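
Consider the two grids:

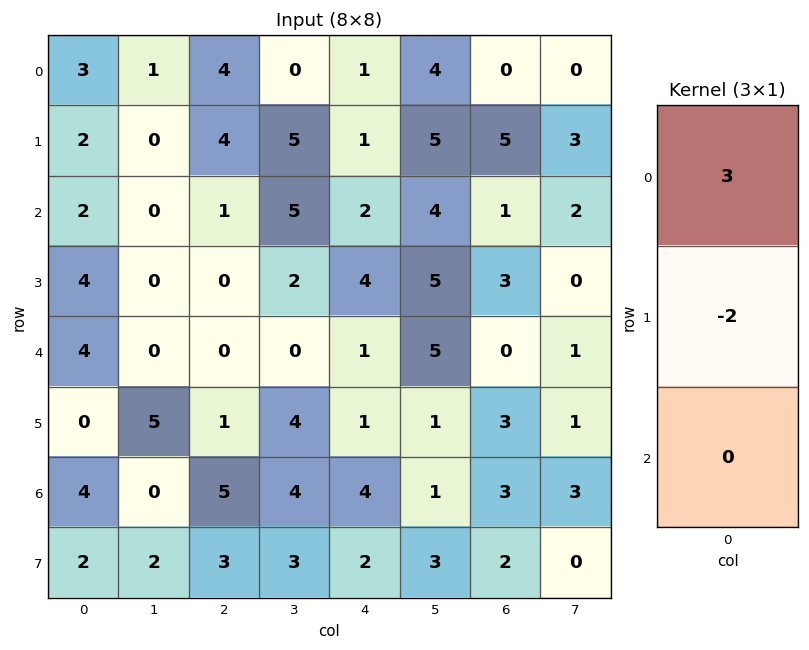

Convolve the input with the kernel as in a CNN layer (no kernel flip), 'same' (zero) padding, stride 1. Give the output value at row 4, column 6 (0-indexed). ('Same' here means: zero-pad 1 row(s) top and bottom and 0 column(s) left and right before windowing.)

The receptive field on the zero-padded input at this output position is [3 / 0 / 3]. Elementwise product with the kernel and sum: 3·3 + 0·-2.

9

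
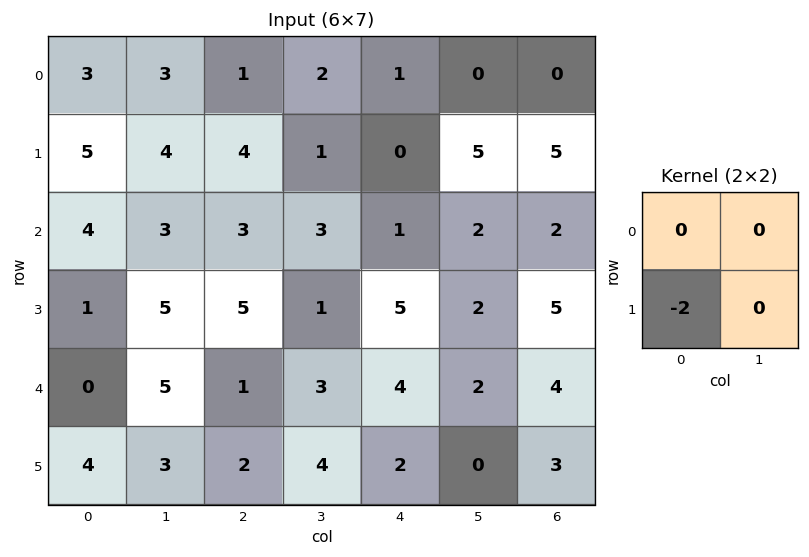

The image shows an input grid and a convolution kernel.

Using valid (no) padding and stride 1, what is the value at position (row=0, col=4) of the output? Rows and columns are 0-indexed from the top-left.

The receptive field on the input at this output position is [1 0 / 0 5]. Elementwise product with the kernel and sum: 0·-2.

0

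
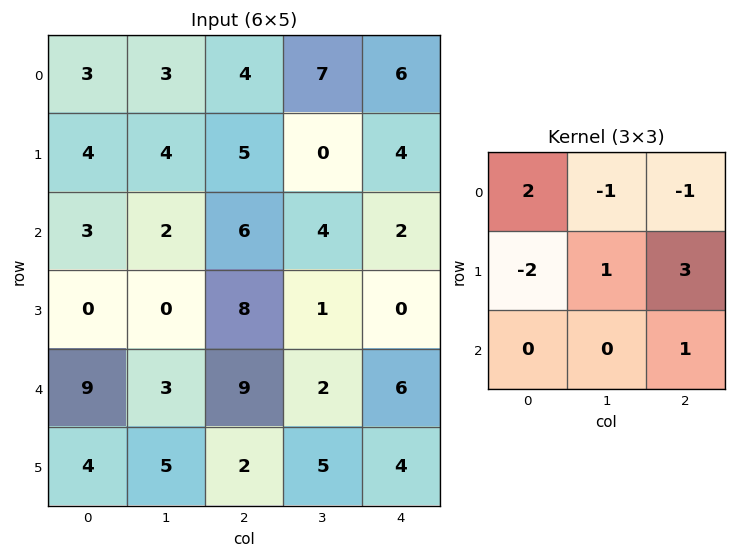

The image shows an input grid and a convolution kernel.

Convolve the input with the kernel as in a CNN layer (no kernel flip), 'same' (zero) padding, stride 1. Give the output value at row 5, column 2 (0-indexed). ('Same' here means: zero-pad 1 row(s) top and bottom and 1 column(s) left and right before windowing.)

2

The receptive field on the zero-padded input at this output position is [3 9 2 / 5 2 5 / 0 0 0]. Elementwise product with the kernel and sum: 3·2 + 9·-1 + 2·-1 + 5·-2 + 2·1 + 5·3 + 0·1.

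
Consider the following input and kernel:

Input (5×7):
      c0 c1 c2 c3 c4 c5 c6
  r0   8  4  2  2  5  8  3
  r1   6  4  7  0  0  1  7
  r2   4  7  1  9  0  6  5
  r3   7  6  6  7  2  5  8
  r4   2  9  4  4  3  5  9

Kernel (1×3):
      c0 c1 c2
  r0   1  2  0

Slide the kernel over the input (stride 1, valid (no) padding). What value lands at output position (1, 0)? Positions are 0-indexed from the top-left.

14

The receptive field on the input at this output position is [6 4 7]. Elementwise product with the kernel and sum: 6·1 + 4·2.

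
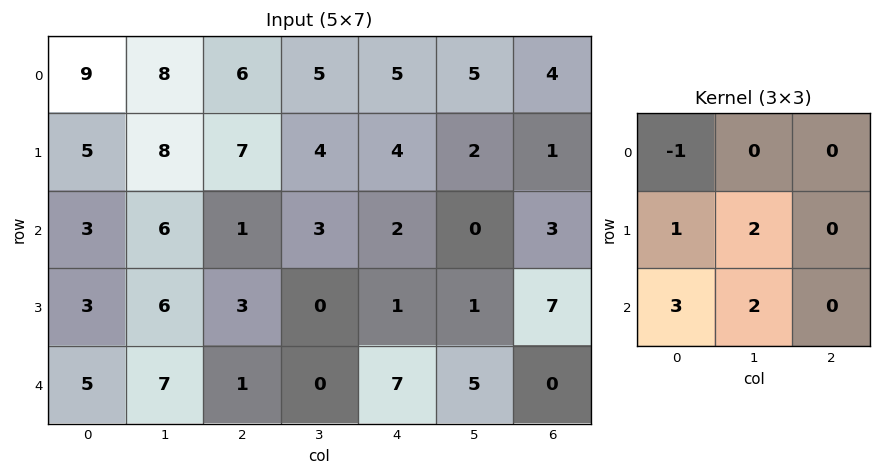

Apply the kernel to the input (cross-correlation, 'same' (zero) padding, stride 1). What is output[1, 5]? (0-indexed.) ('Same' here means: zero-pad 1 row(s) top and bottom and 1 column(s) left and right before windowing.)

The receptive field on the zero-padded input at this output position is [5 5 4 / 4 2 1 / 2 0 3]. Elementwise product with the kernel and sum: 5·-1 + 4·1 + 2·2 + 2·3 + 0·2.

9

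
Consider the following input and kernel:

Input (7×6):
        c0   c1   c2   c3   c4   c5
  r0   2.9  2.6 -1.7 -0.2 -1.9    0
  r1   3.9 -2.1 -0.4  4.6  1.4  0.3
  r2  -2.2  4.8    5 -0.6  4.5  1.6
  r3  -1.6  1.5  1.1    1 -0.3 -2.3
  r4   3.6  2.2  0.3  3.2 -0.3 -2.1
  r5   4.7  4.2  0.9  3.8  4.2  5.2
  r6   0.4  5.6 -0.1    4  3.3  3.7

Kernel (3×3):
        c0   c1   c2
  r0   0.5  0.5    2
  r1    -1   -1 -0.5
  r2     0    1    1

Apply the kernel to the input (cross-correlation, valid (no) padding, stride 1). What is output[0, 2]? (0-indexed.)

-5.75

The receptive field on the input at this output position is [-1.7 -0.2 -1.9 / -0.4 4.6 1.4 / 5 -0.6 4.5]. Elementwise product with the kernel and sum: -1.7·0.5 + -0.2·0.5 + -1.9·2 + -0.4·-1 + 4.6·-1 + 1.4·-0.5 + -0.6·1 + 4.5·1.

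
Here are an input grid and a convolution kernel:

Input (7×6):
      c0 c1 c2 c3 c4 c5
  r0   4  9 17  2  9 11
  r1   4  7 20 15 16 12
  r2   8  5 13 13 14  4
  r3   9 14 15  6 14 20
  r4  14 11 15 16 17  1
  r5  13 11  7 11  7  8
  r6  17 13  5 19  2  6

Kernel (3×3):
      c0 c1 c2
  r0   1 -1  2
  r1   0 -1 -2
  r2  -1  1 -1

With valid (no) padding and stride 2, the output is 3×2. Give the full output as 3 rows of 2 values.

-34 -28
-33 -22
-1 20

Output[0,0]: The receptive field on the input at this output position is [4 9 17 / 4 7 20 / 8 5 13]. Elementwise product with the kernel and sum: 4·1 + 9·-1 + 17·2 + 7·-1 + 20·-2 + 8·-1 + 5·1 + 13·-1.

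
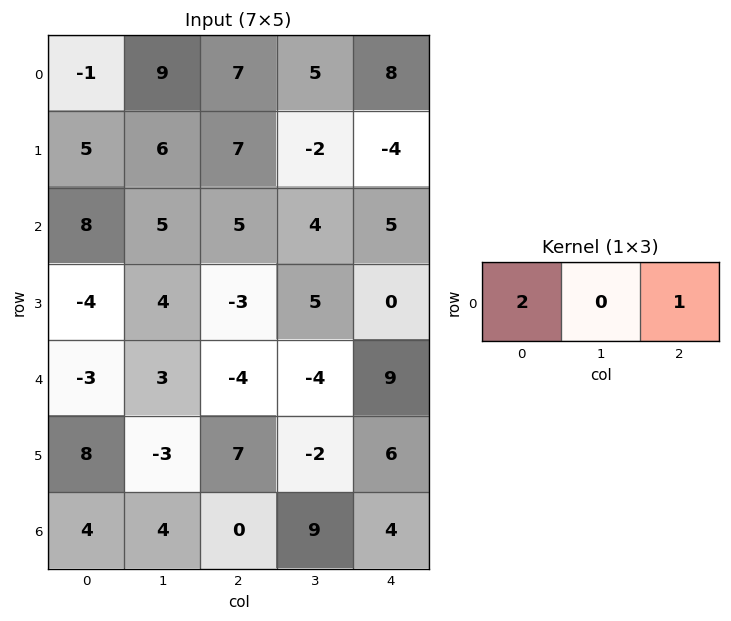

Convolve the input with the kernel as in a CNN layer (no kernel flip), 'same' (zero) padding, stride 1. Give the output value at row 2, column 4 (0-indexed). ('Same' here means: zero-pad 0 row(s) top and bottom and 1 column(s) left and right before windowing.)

8

The receptive field on the zero-padded input at this output position is [4 5 0]. Elementwise product with the kernel and sum: 4·2 + 0·1.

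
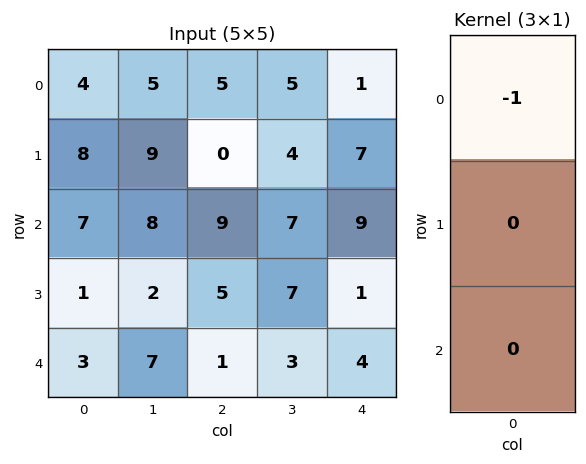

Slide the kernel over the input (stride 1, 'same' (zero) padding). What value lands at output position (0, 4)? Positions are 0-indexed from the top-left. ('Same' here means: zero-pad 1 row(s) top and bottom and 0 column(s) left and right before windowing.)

0

The receptive field on the zero-padded input at this output position is [0 / 1 / 7]. Elementwise product with the kernel and sum: 0·-1.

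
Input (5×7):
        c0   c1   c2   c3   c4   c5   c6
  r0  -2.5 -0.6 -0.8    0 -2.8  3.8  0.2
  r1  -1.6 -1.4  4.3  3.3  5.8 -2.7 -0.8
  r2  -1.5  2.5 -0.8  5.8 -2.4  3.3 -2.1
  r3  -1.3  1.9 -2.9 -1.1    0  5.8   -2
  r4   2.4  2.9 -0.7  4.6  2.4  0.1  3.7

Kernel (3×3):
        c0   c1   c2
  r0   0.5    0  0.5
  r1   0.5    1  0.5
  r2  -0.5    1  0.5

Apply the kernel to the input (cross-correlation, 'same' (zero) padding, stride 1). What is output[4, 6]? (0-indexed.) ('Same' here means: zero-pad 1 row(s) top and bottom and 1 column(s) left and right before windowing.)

6.65

The receptive field on the zero-padded input at this output position is [5.8 -2 0 / 0.1 3.7 0 / 0 0 0]. Elementwise product with the kernel and sum: 5.8·0.5 + 0·0.5 + 0.1·0.5 + 3.7·1 + 0·0.5 + 0·-0.5 + 0·1 + 0·0.5.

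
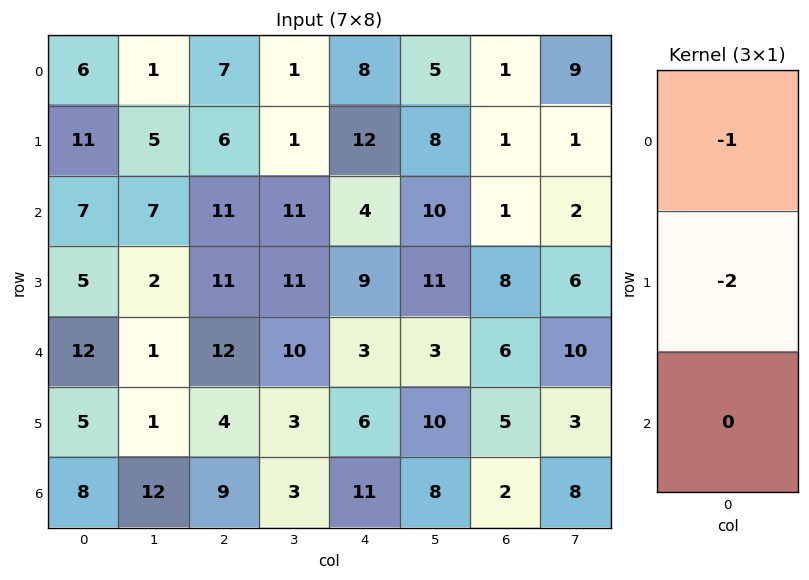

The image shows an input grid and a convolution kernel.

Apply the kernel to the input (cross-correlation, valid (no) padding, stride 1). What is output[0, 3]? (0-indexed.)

The receptive field on the input at this output position is [1 / 1 / 11]. Elementwise product with the kernel and sum: 1·-1 + 1·-2.

-3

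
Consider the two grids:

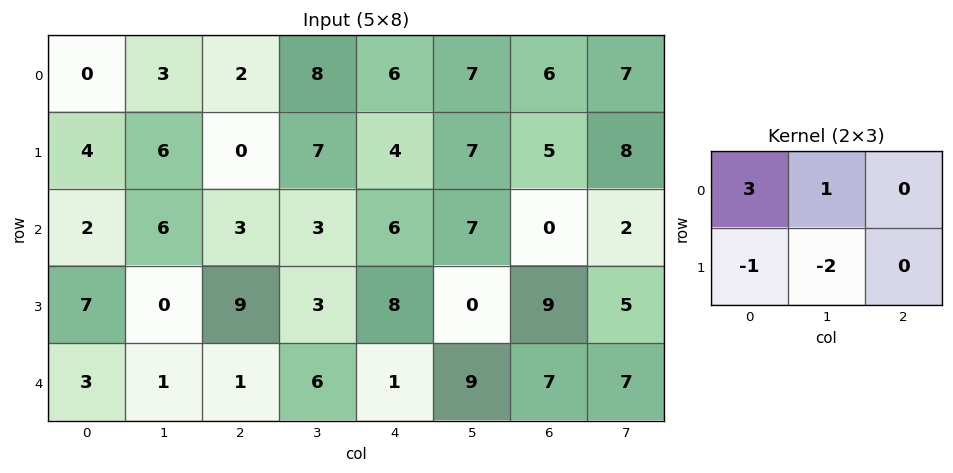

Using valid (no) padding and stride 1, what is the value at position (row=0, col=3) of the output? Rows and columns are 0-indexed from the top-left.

The receptive field on the input at this output position is [8 6 7 / 7 4 7]. Elementwise product with the kernel and sum: 8·3 + 6·1 + 7·-1 + 4·-2.

15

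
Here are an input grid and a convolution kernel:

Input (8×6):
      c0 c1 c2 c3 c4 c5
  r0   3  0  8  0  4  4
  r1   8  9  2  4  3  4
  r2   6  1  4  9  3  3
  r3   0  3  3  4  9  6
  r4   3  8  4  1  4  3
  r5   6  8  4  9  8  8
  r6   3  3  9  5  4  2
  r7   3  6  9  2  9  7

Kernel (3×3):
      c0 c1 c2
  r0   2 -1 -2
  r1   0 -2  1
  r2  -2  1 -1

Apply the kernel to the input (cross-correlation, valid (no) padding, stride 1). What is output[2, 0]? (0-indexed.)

The receptive field on the input at this output position is [6 1 4 / 0 3 3 / 3 8 4]. Elementwise product with the kernel and sum: 6·2 + 1·-1 + 4·-2 + 3·-2 + 3·1 + 3·-2 + 8·1 + 4·-1.

-2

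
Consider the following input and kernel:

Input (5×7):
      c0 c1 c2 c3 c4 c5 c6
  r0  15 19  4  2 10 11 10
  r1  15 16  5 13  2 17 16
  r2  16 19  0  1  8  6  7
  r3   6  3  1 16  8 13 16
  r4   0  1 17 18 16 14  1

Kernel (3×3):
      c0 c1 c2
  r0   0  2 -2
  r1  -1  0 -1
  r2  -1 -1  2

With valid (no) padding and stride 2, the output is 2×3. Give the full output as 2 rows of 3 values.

-25 -8 -16
64 -26 -54

Output[0,0]: The receptive field on the input at this output position is [15 19 4 / 15 16 5 / 16 19 0]. Elementwise product with the kernel and sum: 19·2 + 4·-2 + 15·-1 + 5·-1 + 16·-1 + 19·-1 + 0·2.
Output[0,1]: The receptive field on the input at this output position is [4 2 10 / 5 13 2 / 0 1 8]. Elementwise product with the kernel and sum: 2·2 + 10·-2 + 5·-1 + 2·-1 + 0·-1 + 1·-1 + 8·2.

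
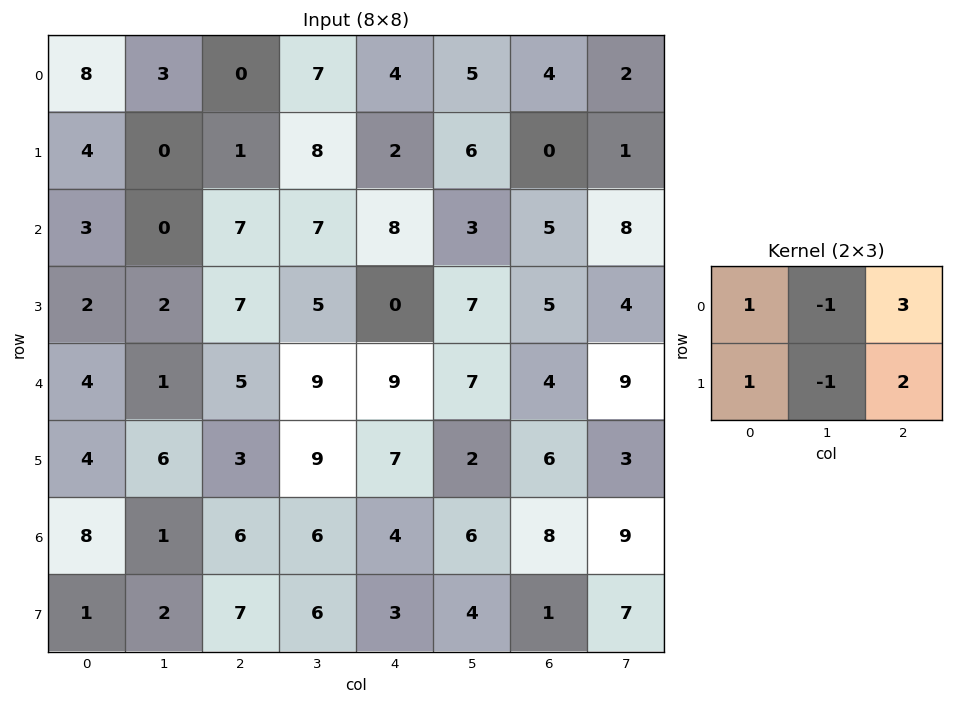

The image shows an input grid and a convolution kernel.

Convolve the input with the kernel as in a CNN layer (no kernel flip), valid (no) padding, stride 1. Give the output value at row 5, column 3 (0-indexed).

22

The receptive field on the input at this output position is [9 7 2 / 6 4 6]. Elementwise product with the kernel and sum: 9·1 + 7·-1 + 2·3 + 6·1 + 4·-1 + 6·2.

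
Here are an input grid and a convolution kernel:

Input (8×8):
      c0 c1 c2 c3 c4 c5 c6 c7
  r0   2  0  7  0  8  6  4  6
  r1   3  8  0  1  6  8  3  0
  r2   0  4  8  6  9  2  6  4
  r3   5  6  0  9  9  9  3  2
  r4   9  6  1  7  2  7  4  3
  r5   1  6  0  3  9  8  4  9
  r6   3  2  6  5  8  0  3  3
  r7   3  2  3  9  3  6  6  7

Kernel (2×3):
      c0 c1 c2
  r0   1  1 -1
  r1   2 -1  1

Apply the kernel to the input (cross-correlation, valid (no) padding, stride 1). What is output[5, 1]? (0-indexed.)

6

The receptive field on the input at this output position is [6 0 3 / 2 6 5]. Elementwise product with the kernel and sum: 6·1 + 0·1 + 3·-1 + 2·2 + 6·-1 + 5·1.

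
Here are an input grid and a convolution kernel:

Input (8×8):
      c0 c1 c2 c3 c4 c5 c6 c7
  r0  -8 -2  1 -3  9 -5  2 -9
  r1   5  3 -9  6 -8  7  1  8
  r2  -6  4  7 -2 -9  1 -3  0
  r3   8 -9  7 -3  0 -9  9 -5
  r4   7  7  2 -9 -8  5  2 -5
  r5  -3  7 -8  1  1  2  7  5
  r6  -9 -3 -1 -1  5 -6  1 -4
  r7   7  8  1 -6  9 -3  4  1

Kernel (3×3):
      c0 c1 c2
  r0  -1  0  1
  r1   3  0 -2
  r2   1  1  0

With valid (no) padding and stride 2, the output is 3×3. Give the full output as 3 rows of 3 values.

40 2 -41
37 -2 -15
-10 -38 -2

Output[0,0]: The receptive field on the input at this output position is [-8 -2 1 / 5 3 -9 / -6 4 7]. Elementwise product with the kernel and sum: -8·-1 + 1·1 + 5·3 + -9·-2 + -6·1 + 4·1.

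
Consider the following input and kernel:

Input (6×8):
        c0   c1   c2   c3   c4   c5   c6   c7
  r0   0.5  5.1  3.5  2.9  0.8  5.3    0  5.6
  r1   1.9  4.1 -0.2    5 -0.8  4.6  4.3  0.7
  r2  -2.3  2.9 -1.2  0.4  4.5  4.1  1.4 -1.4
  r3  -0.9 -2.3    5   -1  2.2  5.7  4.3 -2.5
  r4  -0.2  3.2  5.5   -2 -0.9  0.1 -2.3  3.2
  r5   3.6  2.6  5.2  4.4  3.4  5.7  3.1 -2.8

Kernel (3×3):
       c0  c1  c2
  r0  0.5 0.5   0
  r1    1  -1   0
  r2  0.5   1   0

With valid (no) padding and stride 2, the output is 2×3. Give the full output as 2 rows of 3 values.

Output[0,0]: The receptive field on the input at this output position is [0.5 5.1 3.5 / 1.9 4.1 -0.2 / -2.3 2.9 -1.2]. Elementwise product with the kernel and sum: 0.5·0.5 + 5.1·0.5 + 1.9·1 + 4.1·-1 + -2.3·0.5 + 2.9·1.

2.35 -2.2 4
4.8 6.35 0.45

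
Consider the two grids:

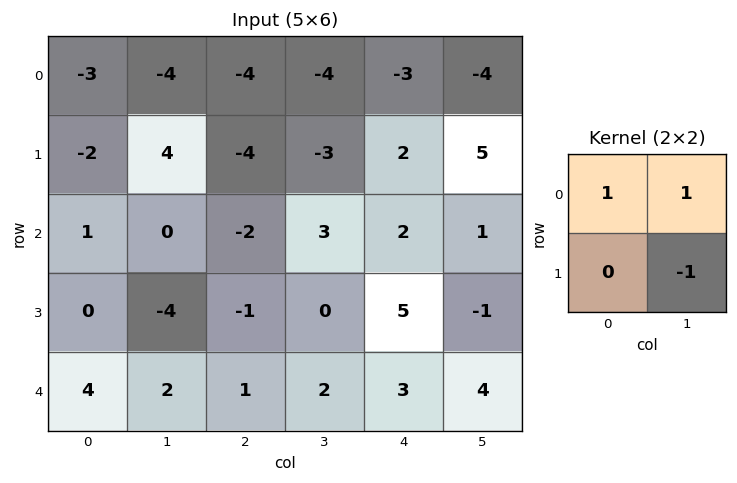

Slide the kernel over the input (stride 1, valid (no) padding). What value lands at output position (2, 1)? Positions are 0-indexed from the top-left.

The receptive field on the input at this output position is [0 -2 / -4 -1]. Elementwise product with the kernel and sum: 0·1 + -2·1 + -1·-1.

-1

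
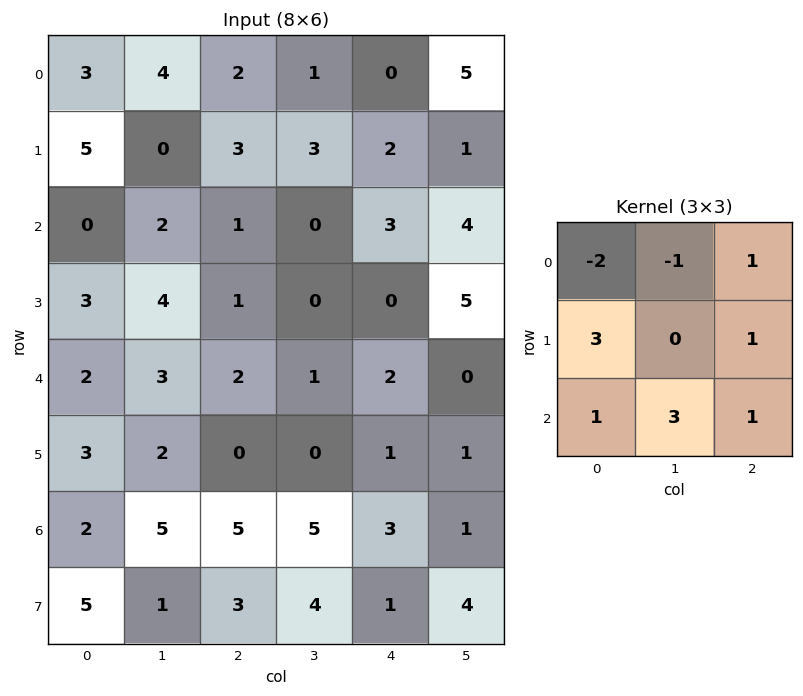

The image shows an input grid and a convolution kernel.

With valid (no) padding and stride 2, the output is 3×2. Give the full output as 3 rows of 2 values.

Output[0,0]: The receptive field on the input at this output position is [3 4 2 / 5 0 3 / 0 2 1]. Elementwise product with the kernel and sum: 3·-2 + 4·-1 + 2·1 + 5·3 + 3·1 + 0·1 + 2·3 + 1·1.
Output[0,1]: The receptive field on the input at this output position is [2 1 0 / 3 3 2 / 1 0 3]. Elementwise product with the kernel and sum: 2·-2 + 1·-1 + 0·1 + 3·3 + 2·1 + 1·1 + 0·3 + 3·1.

17 10
22 11
26 21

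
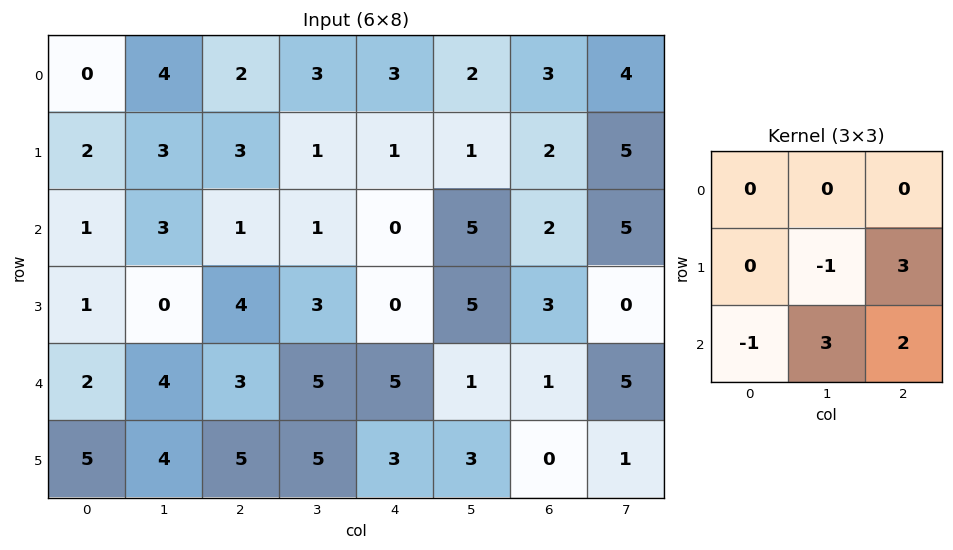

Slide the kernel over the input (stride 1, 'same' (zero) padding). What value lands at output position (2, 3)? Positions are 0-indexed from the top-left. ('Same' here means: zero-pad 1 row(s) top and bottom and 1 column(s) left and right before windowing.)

4

The receptive field on the zero-padded input at this output position is [3 1 1 / 1 1 0 / 4 3 0]. Elementwise product with the kernel and sum: 1·-1 + 0·3 + 4·-1 + 3·3 + 0·2.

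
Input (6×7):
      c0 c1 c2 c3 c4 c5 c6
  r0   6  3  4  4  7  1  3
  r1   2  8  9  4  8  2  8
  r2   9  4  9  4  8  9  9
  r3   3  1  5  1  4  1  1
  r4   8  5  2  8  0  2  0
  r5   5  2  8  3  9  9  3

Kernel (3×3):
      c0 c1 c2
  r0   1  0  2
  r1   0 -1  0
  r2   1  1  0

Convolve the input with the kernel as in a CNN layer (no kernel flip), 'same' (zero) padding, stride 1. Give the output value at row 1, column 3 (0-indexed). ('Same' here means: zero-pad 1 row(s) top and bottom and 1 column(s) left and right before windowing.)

27

The receptive field on the zero-padded input at this output position is [4 4 7 / 9 4 8 / 9 4 8]. Elementwise product with the kernel and sum: 4·1 + 7·2 + 4·-1 + 9·1 + 4·1.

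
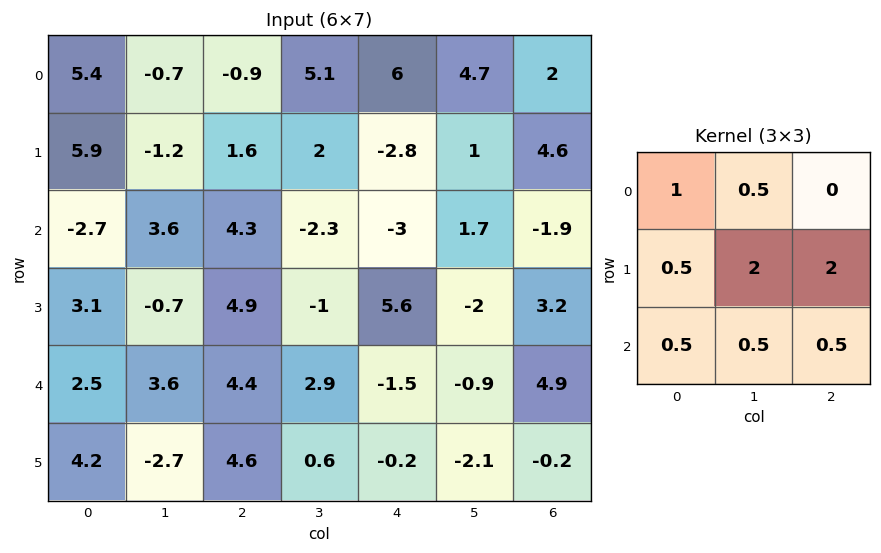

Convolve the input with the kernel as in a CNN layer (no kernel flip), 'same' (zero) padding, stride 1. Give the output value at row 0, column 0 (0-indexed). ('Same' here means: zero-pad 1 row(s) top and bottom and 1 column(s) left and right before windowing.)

11.75

The receptive field on the zero-padded input at this output position is [0 0 0 / 0 5.4 -0.7 / 0 5.9 -1.2]. Elementwise product with the kernel and sum: 0·1 + 0·0.5 + 0·0.5 + 5.4·2 + -0.7·2 + 0·0.5 + 5.9·0.5 + -1.2·0.5.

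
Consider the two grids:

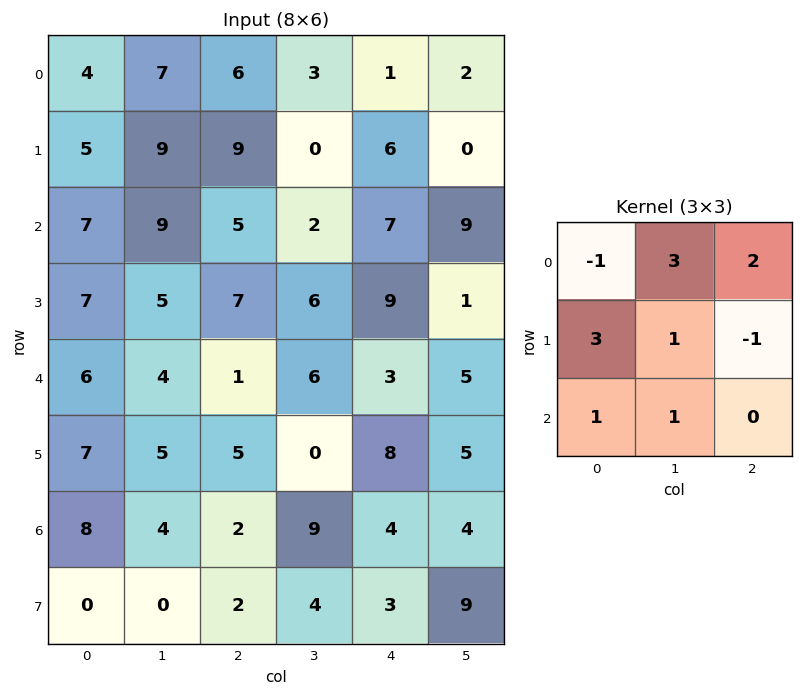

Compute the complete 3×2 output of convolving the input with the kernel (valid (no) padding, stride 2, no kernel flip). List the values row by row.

Output[0,0]: The receptive field on the input at this output position is [4 7 6 / 5 9 9 / 7 9 5]. Elementwise product with the kernel and sum: 4·-1 + 7·3 + 6·2 + 5·3 + 9·1 + 9·-1 + 7·1 + 9·1.
Output[0,1]: The receptive field on the input at this output position is [6 3 1 / 9 0 6 / 5 2 7]. Elementwise product with the kernel and sum: 6·-1 + 3·3 + 1·2 + 9·3 + 0·1 + 6·-1 + 5·1 + 2·1.

60 33
59 40
41 41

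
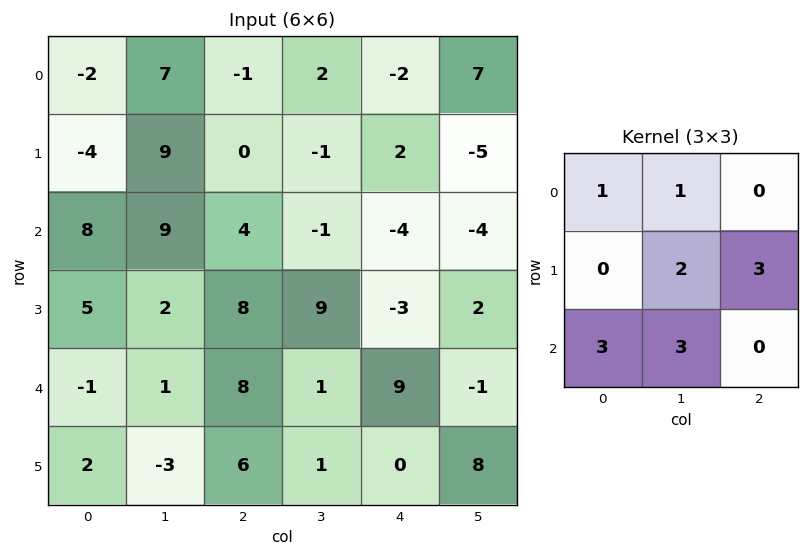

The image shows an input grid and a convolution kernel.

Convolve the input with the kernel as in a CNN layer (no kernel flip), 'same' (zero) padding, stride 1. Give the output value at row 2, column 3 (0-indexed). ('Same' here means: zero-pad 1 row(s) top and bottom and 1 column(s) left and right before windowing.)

The receptive field on the zero-padded input at this output position is [0 -1 2 / 4 -1 -4 / 8 9 -3]. Elementwise product with the kernel and sum: 0·1 + -1·1 + -1·2 + -4·3 + 8·3 + 9·3.

36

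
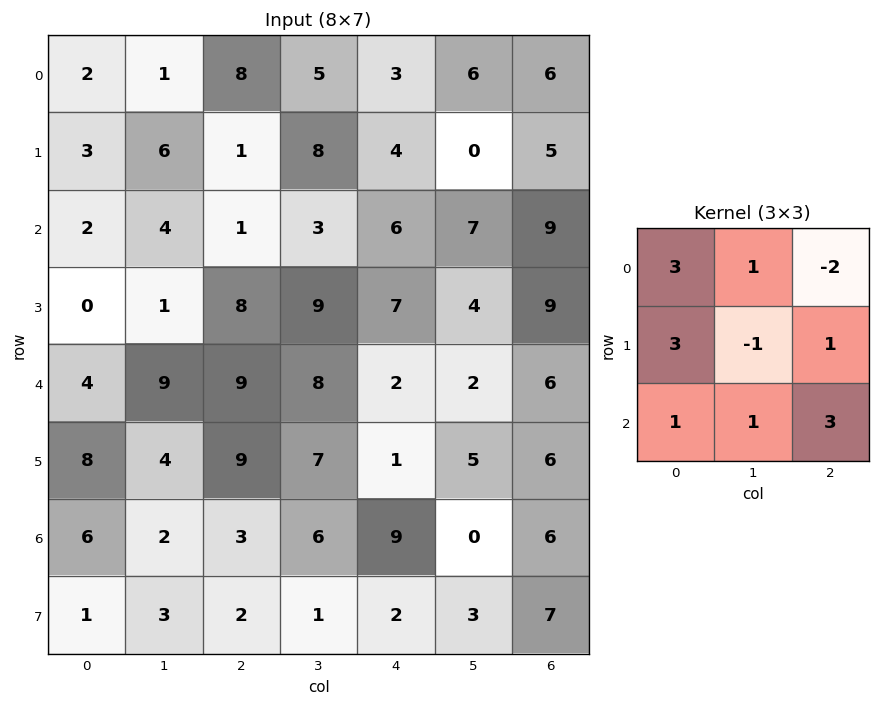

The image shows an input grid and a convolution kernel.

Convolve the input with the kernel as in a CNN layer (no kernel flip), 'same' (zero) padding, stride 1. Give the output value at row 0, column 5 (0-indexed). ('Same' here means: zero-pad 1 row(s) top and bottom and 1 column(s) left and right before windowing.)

28

The receptive field on the zero-padded input at this output position is [0 0 0 / 3 6 6 / 4 0 5]. Elementwise product with the kernel and sum: 0·3 + 0·1 + 0·-2 + 3·3 + 6·-1 + 6·1 + 4·1 + 0·1 + 5·3.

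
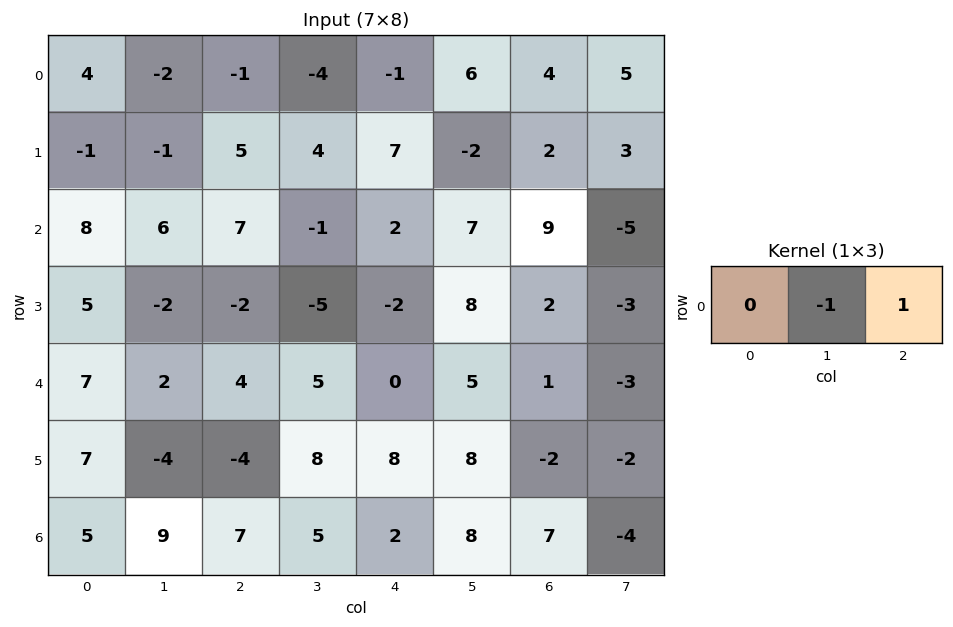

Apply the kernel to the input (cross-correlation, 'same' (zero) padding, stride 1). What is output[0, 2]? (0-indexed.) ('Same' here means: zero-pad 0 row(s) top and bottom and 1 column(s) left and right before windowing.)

The receptive field on the zero-padded input at this output position is [-2 -1 -4]. Elementwise product with the kernel and sum: -1·-1 + -4·1.

-3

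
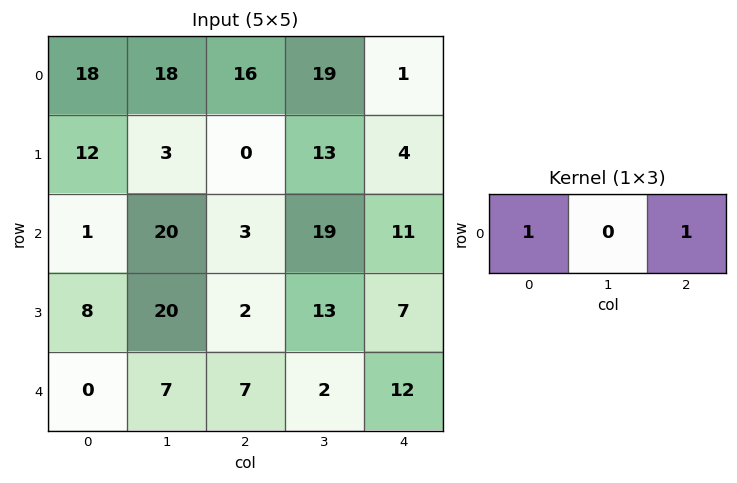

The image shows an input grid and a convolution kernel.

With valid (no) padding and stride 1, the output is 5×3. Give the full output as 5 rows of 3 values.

34 37 17
12 16 4
4 39 14
10 33 9
7 9 19

Output[0,0]: The receptive field on the input at this output position is [18 18 16]. Elementwise product with the kernel and sum: 18·1 + 16·1.
Output[0,1]: The receptive field on the input at this output position is [18 16 19]. Elementwise product with the kernel and sum: 18·1 + 19·1.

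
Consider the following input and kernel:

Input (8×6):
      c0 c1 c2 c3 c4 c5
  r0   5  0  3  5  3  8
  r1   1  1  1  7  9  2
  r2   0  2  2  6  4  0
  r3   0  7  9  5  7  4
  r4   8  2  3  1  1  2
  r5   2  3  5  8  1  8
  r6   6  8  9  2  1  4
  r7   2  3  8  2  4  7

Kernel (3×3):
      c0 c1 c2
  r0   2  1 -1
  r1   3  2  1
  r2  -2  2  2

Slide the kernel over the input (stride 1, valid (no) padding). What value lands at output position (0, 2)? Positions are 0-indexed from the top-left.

The receptive field on the input at this output position is [3 5 3 / 1 7 9 / 2 6 4]. Elementwise product with the kernel and sum: 3·2 + 5·1 + 3·-1 + 1·3 + 7·2 + 9·1 + 2·-2 + 6·2 + 4·2.

50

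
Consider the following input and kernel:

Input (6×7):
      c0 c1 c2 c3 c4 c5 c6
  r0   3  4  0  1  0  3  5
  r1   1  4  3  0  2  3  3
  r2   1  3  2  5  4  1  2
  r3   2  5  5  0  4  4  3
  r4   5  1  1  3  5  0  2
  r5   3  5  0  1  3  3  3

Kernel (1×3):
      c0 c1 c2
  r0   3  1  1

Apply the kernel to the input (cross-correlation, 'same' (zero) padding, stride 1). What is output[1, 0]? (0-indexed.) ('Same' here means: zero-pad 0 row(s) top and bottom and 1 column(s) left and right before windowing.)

5

The receptive field on the zero-padded input at this output position is [0 1 4]. Elementwise product with the kernel and sum: 0·3 + 1·1 + 4·1.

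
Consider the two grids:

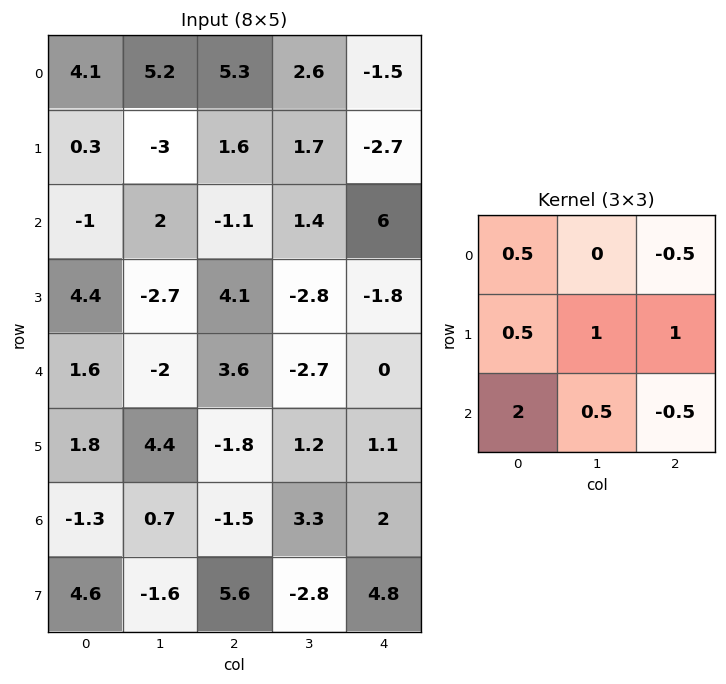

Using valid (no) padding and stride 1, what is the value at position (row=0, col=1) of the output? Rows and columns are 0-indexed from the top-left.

5.85

The receptive field on the input at this output position is [5.2 5.3 2.6 / -3 1.6 1.7 / 2 -1.1 1.4]. Elementwise product with the kernel and sum: 5.2·0.5 + 2.6·-0.5 + -3·0.5 + 1.6·1 + 1.7·1 + 2·2 + -1.1·0.5 + 1.4·-0.5.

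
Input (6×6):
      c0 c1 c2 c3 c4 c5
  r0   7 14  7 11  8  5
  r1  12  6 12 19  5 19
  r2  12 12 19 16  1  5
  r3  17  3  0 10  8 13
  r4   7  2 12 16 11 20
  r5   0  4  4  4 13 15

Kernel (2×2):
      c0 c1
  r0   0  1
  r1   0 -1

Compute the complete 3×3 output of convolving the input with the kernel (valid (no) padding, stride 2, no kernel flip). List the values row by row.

8 -8 -14
9 6 -8
-2 12 5

Output[0,0]: The receptive field on the input at this output position is [7 14 / 12 6]. Elementwise product with the kernel and sum: 14·1 + 6·-1.
Output[0,1]: The receptive field on the input at this output position is [7 11 / 12 19]. Elementwise product with the kernel and sum: 11·1 + 19·-1.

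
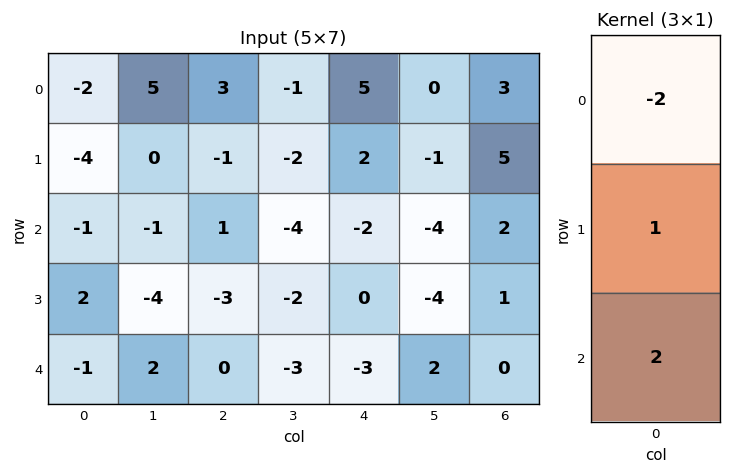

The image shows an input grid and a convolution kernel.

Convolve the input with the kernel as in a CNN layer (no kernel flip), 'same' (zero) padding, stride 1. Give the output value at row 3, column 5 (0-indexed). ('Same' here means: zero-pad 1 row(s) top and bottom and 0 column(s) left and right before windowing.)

8

The receptive field on the zero-padded input at this output position is [-4 / -4 / 2]. Elementwise product with the kernel and sum: -4·-2 + -4·1 + 2·2.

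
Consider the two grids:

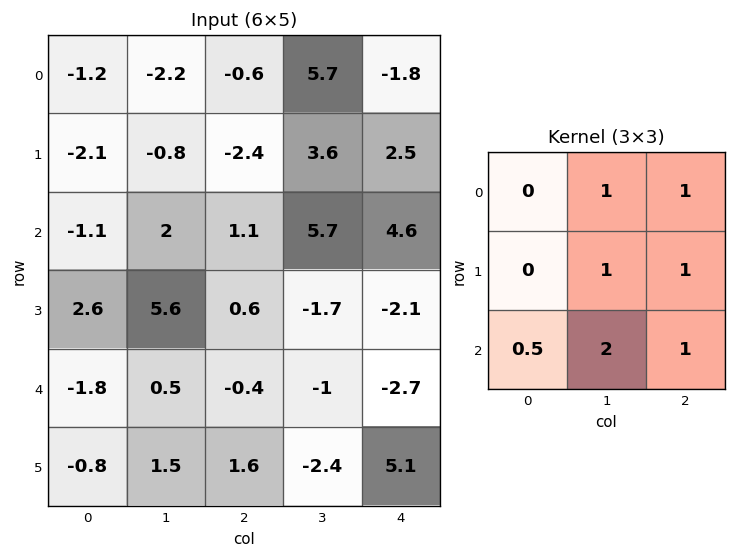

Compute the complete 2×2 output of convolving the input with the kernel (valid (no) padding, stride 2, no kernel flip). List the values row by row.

-1.45 26.55
9 1.6

Output[0,0]: The receptive field on the input at this output position is [-1.2 -2.2 -0.6 / -2.1 -0.8 -2.4 / -1.1 2 1.1]. Elementwise product with the kernel and sum: -2.2·1 + -0.6·1 + -0.8·1 + -2.4·1 + -1.1·0.5 + 2·2 + 1.1·1.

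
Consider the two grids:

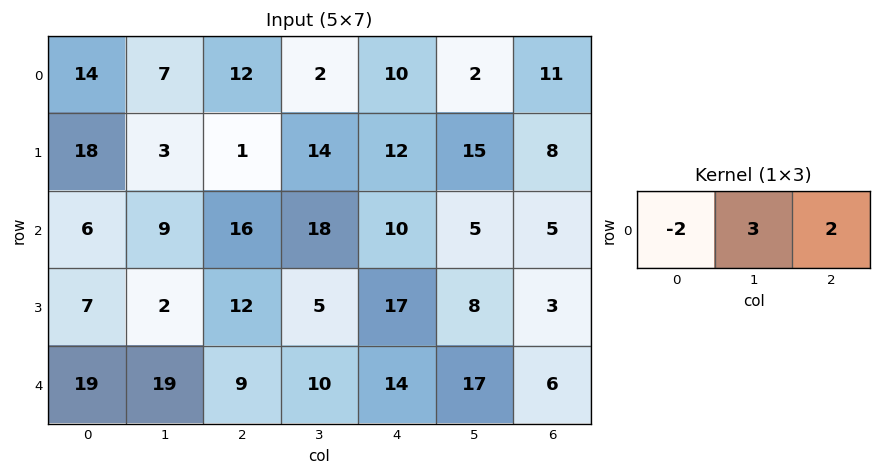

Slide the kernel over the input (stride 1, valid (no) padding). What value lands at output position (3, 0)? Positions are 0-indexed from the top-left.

The receptive field on the input at this output position is [7 2 12]. Elementwise product with the kernel and sum: 7·-2 + 2·3 + 12·2.

16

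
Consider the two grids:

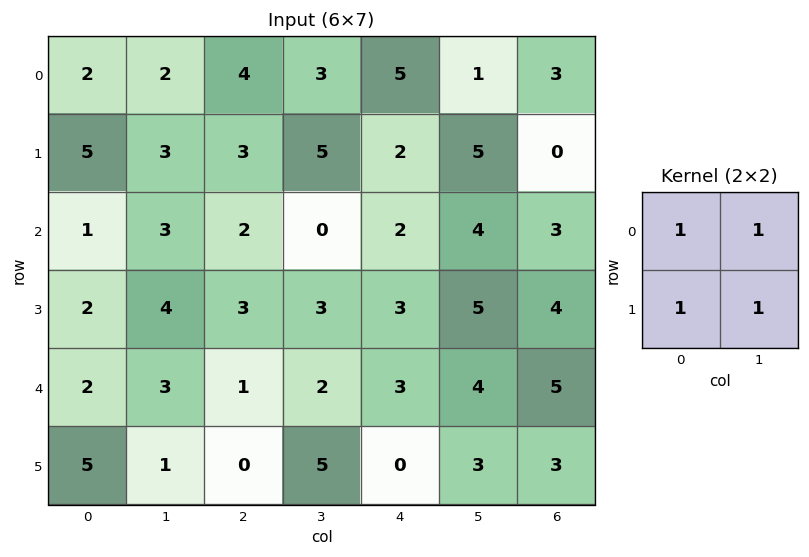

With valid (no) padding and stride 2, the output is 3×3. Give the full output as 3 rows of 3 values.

12 15 13
10 8 14
11 8 10

Output[0,0]: The receptive field on the input at this output position is [2 2 / 5 3]. Elementwise product with the kernel and sum: 2·1 + 2·1 + 5·1 + 3·1.
Output[0,1]: The receptive field on the input at this output position is [4 3 / 3 5]. Elementwise product with the kernel and sum: 4·1 + 3·1 + 3·1 + 5·1.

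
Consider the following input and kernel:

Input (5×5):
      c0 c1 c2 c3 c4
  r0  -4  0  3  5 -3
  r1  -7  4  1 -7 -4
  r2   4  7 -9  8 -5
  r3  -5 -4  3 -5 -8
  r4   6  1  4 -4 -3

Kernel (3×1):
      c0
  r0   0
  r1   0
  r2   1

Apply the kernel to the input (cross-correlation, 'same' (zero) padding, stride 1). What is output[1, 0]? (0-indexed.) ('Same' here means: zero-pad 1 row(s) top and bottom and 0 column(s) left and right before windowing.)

The receptive field on the zero-padded input at this output position is [-4 / -7 / 4]. Elementwise product with the kernel and sum: 4·1.

4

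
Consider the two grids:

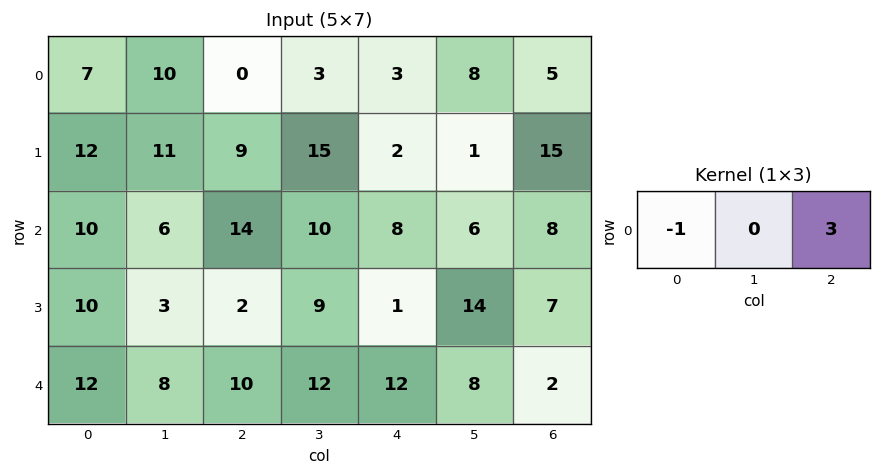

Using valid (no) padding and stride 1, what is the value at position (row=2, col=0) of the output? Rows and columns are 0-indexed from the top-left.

The receptive field on the input at this output position is [10 6 14]. Elementwise product with the kernel and sum: 10·-1 + 14·3.

32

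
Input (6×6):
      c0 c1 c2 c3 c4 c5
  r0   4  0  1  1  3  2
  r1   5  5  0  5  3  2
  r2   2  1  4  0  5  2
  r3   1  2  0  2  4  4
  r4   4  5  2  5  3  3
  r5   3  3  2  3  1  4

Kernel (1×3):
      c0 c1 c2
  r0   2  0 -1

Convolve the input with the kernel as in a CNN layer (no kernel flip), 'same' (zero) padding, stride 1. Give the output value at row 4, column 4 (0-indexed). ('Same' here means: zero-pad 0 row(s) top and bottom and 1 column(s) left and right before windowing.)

7

The receptive field on the zero-padded input at this output position is [5 3 3]. Elementwise product with the kernel and sum: 5·2 + 3·-1.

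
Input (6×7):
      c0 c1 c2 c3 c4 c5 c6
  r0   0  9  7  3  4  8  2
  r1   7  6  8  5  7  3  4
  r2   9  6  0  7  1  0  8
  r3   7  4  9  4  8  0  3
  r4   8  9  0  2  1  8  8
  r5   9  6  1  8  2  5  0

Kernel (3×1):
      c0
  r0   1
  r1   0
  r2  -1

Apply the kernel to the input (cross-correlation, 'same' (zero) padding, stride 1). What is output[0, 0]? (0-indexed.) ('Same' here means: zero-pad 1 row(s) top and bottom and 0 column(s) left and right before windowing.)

The receptive field on the zero-padded input at this output position is [0 / 0 / 7]. Elementwise product with the kernel and sum: 0·1 + 7·-1.

-7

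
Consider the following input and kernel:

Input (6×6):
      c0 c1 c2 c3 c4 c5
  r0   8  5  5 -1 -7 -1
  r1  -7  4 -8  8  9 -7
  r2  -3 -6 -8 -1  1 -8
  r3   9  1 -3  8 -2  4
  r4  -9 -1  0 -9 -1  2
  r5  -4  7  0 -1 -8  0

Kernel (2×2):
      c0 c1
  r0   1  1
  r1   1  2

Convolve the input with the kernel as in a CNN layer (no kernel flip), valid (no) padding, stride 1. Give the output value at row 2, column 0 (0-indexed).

The receptive field on the input at this output position is [-3 -6 / 9 1]. Elementwise product with the kernel and sum: -3·1 + -6·1 + 9·1 + 1·2.

2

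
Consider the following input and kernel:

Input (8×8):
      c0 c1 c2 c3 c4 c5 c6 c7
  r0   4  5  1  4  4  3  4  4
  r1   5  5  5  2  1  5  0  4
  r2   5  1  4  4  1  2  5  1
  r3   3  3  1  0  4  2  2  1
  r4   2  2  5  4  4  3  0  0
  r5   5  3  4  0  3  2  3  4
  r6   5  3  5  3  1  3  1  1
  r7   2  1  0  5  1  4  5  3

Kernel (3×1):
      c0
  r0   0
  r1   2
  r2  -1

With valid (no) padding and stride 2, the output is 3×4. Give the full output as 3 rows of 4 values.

Output[0,0]: The receptive field on the input at this output position is [4 / 5 / 5]. Elementwise product with the kernel and sum: 5·2 + 5·-1.
Output[0,1]: The receptive field on the input at this output position is [1 / 5 / 4]. Elementwise product with the kernel and sum: 5·2 + 4·-1.

5 6 1 -5
4 -3 4 4
5 3 5 5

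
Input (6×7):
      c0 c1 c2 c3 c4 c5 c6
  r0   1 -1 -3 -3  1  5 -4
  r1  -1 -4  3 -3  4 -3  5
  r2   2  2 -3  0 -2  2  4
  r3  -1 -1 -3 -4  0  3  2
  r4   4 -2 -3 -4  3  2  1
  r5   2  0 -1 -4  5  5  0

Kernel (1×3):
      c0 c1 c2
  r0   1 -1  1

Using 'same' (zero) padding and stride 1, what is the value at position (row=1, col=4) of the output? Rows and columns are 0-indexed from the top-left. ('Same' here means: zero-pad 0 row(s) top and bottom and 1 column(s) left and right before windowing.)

The receptive field on the zero-padded input at this output position is [-3 4 -3]. Elementwise product with the kernel and sum: -3·1 + 4·-1 + -3·1.

-10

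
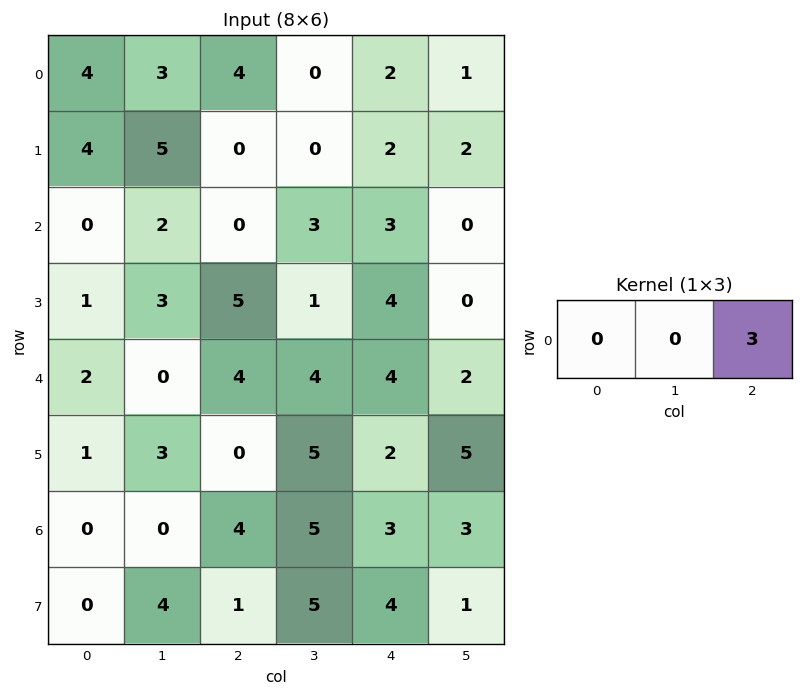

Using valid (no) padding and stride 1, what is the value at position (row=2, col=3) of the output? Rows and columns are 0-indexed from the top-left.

0

The receptive field on the input at this output position is [3 3 0]. Elementwise product with the kernel and sum: 0·3.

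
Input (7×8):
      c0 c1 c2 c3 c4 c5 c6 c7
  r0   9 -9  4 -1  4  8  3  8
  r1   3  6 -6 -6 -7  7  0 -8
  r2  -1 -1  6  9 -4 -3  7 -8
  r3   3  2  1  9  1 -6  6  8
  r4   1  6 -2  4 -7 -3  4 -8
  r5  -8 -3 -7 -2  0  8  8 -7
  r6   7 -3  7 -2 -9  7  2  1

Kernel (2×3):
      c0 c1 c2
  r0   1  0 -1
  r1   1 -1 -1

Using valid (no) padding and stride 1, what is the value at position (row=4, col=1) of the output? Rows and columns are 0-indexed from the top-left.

8

The receptive field on the input at this output position is [6 -2 4 / -3 -7 -2]. Elementwise product with the kernel and sum: 6·1 + 4·-1 + -3·1 + -7·-1 + -2·-1.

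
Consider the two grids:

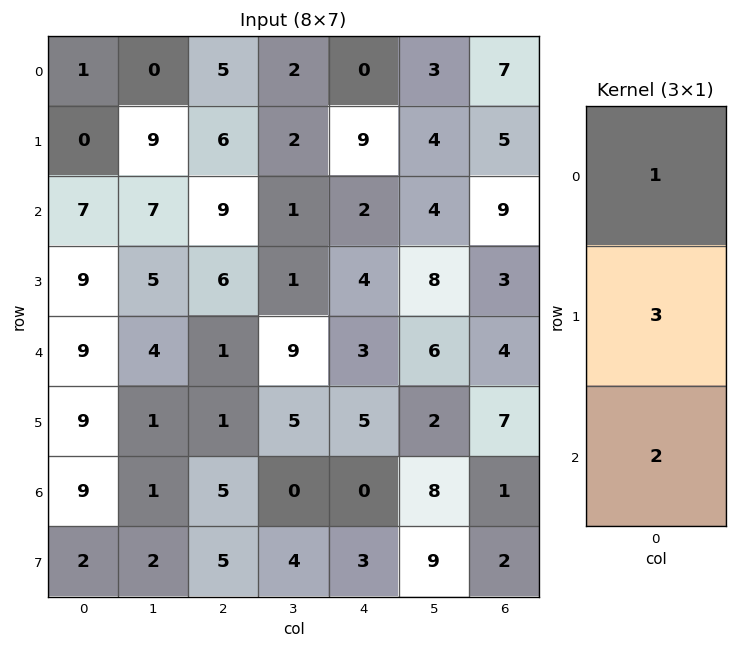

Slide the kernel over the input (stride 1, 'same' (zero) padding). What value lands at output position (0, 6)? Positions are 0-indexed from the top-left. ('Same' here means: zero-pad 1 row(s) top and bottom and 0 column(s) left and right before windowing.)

31

The receptive field on the zero-padded input at this output position is [0 / 7 / 5]. Elementwise product with the kernel and sum: 0·1 + 7·3 + 5·2.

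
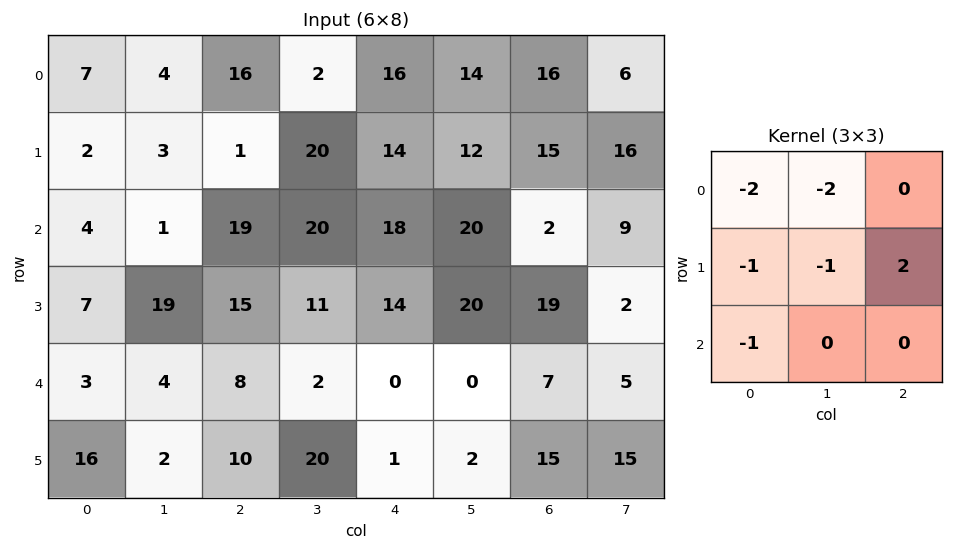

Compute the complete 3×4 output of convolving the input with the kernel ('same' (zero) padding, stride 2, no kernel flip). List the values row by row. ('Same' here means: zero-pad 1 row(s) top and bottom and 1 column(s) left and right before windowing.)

1 -19 -10 -30
-6 -7 -77 -78
-9 -78 -72 -77

Output[0,0]: The receptive field on the zero-padded input at this output position is [0 0 0 / 0 7 4 / 0 2 3]. Elementwise product with the kernel and sum: 0·-2 + 0·-2 + 0·-1 + 7·-1 + 4·2 + 0·-1.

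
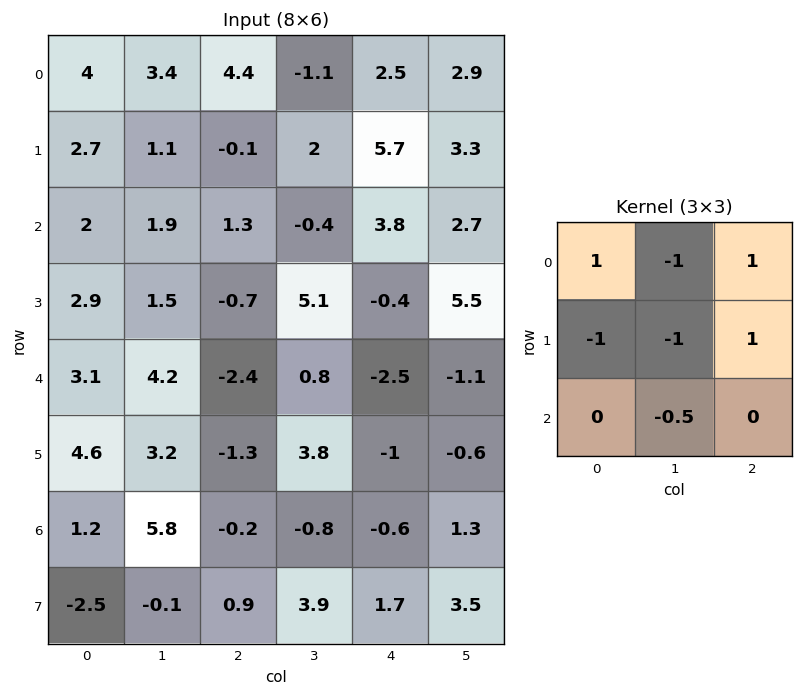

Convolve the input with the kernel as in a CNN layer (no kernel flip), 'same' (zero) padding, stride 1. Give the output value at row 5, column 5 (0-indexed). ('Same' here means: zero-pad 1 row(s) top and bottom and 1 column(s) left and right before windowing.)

-0.45

The receptive field on the zero-padded input at this output position is [-2.5 -1.1 0 / -1 -0.6 0 / -0.6 1.3 0]. Elementwise product with the kernel and sum: -2.5·1 + -1.1·-1 + 0·1 + -1·-1 + -0.6·-1 + 0·1 + 1.3·-0.5.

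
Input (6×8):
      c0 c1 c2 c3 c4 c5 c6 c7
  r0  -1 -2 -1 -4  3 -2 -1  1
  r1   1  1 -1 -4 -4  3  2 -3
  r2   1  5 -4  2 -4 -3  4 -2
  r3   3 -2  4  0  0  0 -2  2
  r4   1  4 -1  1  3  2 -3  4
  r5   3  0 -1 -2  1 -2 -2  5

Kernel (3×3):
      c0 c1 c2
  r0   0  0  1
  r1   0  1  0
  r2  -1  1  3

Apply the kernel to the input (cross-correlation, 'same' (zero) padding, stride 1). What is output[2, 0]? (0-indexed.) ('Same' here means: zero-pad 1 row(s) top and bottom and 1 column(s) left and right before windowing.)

-1

The receptive field on the zero-padded input at this output position is [0 1 1 / 0 1 5 / 0 3 -2]. Elementwise product with the kernel and sum: 1·1 + 1·1 + 0·-1 + 3·1 + -2·3.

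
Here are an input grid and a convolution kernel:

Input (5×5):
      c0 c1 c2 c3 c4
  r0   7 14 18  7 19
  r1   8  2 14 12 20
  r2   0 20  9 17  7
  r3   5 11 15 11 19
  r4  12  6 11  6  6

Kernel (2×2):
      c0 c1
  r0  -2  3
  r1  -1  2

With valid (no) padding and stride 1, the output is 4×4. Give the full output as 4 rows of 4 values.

Output[0,0]: The receptive field on the input at this output position is [7 14 / 8 2]. Elementwise product with the kernel and sum: 7·-2 + 14·3 + 8·-1 + 2·2.
Output[0,1]: The receptive field on the input at this output position is [14 18 / 2 14]. Elementwise product with the kernel and sum: 14·-2 + 18·3 + 2·-1 + 14·2.

24 52 -5 71
30 36 33 33
77 6 40 14
23 39 4 41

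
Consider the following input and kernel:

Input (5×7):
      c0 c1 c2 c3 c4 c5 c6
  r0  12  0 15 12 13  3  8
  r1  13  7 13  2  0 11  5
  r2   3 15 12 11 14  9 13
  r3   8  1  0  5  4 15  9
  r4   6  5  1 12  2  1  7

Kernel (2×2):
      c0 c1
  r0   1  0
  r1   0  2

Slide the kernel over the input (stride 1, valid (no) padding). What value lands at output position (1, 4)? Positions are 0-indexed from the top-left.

18

The receptive field on the input at this output position is [0 11 / 14 9]. Elementwise product with the kernel and sum: 0·1 + 9·2.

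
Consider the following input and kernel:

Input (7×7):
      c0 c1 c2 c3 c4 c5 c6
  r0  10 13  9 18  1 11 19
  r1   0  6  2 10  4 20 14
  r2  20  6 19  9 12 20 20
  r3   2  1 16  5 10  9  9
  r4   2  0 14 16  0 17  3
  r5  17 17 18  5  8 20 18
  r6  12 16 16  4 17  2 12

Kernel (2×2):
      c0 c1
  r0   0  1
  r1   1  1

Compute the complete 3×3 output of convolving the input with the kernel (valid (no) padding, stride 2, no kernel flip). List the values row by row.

Output[0,0]: The receptive field on the input at this output position is [10 13 / 0 6]. Elementwise product with the kernel and sum: 13·1 + 0·1 + 6·1.
Output[0,1]: The receptive field on the input at this output position is [9 18 / 2 10]. Elementwise product with the kernel and sum: 18·1 + 2·1 + 10·1.

19 30 35
9 30 39
34 39 45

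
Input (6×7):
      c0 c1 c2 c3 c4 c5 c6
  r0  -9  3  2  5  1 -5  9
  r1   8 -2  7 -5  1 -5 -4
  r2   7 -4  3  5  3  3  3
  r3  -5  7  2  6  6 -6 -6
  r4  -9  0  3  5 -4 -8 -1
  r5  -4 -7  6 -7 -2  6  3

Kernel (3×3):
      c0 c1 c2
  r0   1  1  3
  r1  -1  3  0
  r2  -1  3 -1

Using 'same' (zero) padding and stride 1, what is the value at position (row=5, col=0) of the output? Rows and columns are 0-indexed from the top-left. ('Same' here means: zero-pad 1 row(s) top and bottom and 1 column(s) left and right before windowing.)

The receptive field on the zero-padded input at this output position is [0 -9 0 / 0 -4 -7 / 0 0 0]. Elementwise product with the kernel and sum: 0·1 + -9·1 + 0·3 + 0·-1 + -4·3 + 0·-1 + 0·3 + 0·-1.

-21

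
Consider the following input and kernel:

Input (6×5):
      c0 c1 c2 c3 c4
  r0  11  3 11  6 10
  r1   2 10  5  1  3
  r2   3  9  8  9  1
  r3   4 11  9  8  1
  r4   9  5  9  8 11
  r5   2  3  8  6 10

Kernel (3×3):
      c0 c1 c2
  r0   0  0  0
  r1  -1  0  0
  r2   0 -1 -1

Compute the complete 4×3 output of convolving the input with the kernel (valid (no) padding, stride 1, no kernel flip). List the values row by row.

Output[0,0]: The receptive field on the input at this output position is [11 3 11 / 2 10 5 / 3 9 8]. Elementwise product with the kernel and sum: 2·-1 + 9·-1 + 8·-1.

-19 -27 -15
-23 -26 -17
-18 -28 -28
-20 -19 -25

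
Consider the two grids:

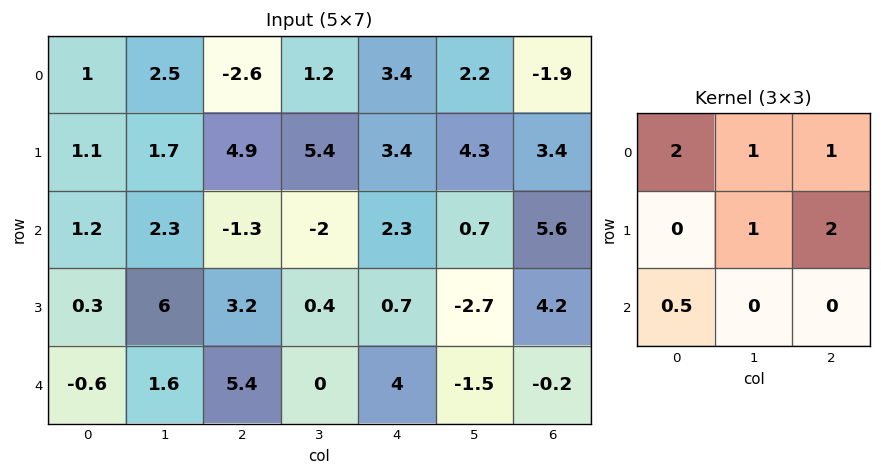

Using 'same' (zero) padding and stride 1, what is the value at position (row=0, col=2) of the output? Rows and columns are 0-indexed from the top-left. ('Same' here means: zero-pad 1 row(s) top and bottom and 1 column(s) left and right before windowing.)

The receptive field on the zero-padded input at this output position is [0 0 0 / 2.5 -2.6 1.2 / 1.7 4.9 5.4]. Elementwise product with the kernel and sum: 0·2 + 0·1 + 0·1 + -2.6·1 + 1.2·2 + 1.7·0.5.

0.65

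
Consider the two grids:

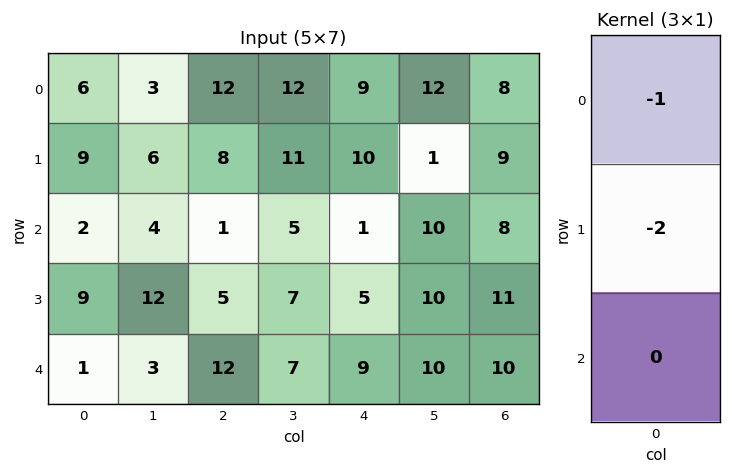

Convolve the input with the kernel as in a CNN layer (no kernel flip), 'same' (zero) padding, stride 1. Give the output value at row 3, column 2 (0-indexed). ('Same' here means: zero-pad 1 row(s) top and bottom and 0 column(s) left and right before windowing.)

-11

The receptive field on the zero-padded input at this output position is [1 / 5 / 12]. Elementwise product with the kernel and sum: 1·-1 + 5·-2.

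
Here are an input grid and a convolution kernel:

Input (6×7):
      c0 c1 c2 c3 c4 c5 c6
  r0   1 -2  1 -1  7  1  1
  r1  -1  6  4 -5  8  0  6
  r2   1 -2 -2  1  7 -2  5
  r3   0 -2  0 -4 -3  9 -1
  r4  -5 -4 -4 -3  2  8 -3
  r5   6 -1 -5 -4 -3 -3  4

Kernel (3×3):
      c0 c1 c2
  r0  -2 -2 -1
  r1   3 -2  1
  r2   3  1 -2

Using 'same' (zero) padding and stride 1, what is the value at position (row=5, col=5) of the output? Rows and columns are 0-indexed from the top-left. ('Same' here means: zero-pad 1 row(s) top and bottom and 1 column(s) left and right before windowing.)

-16

The receptive field on the zero-padded input at this output position is [2 8 -3 / -3 -3 4 / 0 0 0]. Elementwise product with the kernel and sum: 2·-2 + 8·-2 + -3·-1 + -3·3 + -3·-2 + 4·1 + 0·3 + 0·1 + 0·-2.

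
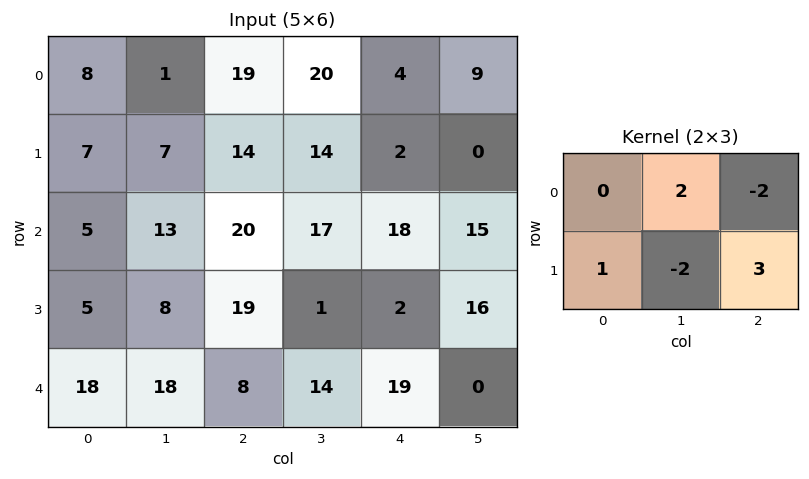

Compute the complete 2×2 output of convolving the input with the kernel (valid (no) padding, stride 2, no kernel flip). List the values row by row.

Output[0,0]: The receptive field on the input at this output position is [8 1 19 / 7 7 14]. Elementwise product with the kernel and sum: 1·2 + 19·-2 + 7·1 + 7·-2 + 14·3.

-1 24
32 21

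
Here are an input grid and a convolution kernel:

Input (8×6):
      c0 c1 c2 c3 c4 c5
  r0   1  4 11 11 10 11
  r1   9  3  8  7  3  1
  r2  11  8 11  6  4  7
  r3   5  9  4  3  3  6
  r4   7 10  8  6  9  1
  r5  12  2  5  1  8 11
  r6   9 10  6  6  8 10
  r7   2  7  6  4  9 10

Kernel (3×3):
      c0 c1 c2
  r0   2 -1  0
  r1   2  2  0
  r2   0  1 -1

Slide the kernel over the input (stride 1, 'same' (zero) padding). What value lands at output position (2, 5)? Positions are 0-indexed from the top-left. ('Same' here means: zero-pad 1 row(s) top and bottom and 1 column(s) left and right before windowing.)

33

The receptive field on the zero-padded input at this output position is [3 1 0 / 4 7 0 / 3 6 0]. Elementwise product with the kernel and sum: 3·2 + 1·-1 + 4·2 + 7·2 + 6·1 + 0·-1.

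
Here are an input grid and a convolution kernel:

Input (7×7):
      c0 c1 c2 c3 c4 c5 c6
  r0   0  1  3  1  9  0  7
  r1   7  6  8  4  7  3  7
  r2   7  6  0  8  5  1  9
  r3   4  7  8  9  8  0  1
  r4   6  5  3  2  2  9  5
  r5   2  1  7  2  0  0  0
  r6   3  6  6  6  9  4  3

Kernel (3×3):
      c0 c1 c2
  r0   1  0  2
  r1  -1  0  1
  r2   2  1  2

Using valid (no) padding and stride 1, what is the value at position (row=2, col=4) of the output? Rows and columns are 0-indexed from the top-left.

The receptive field on the input at this output position is [5 1 9 / 8 0 1 / 2 9 5]. Elementwise product with the kernel and sum: 5·1 + 9·2 + 8·-1 + 1·1 + 2·2 + 9·1 + 5·2.

39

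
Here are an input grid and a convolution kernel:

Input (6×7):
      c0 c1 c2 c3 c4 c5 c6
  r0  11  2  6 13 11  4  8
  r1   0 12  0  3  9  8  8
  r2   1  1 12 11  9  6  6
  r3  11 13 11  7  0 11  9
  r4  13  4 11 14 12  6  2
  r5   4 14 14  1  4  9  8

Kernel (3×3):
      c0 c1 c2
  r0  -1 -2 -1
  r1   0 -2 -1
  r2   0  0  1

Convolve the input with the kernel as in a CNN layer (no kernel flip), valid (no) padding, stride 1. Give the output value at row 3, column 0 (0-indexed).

The receptive field on the input at this output position is [11 13 11 / 13 4 11 / 4 14 14]. Elementwise product with the kernel and sum: 11·-1 + 13·-2 + 11·-1 + 4·-2 + 11·-1 + 14·1.

-53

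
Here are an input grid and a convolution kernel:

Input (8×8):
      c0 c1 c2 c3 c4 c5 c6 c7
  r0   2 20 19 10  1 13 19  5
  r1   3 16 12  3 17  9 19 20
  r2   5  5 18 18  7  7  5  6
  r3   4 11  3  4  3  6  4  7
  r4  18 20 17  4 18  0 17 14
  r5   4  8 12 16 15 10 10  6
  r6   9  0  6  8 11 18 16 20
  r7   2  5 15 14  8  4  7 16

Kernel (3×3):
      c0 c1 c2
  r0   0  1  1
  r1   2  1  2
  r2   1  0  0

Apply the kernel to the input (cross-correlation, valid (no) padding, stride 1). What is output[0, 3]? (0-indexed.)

The receptive field on the input at this output position is [10 1 13 / 3 17 9 / 18 7 7]. Elementwise product with the kernel and sum: 1·1 + 13·1 + 3·2 + 17·1 + 9·2 + 18·1.

73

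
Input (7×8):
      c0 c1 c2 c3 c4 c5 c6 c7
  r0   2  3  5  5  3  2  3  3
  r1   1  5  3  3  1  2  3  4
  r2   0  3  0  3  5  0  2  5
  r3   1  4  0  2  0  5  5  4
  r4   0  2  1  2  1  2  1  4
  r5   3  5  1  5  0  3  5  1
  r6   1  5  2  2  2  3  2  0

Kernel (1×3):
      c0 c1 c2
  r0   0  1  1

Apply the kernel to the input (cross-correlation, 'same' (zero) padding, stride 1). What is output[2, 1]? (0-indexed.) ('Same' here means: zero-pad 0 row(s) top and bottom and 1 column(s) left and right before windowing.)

The receptive field on the zero-padded input at this output position is [0 3 0]. Elementwise product with the kernel and sum: 3·1 + 0·1.

3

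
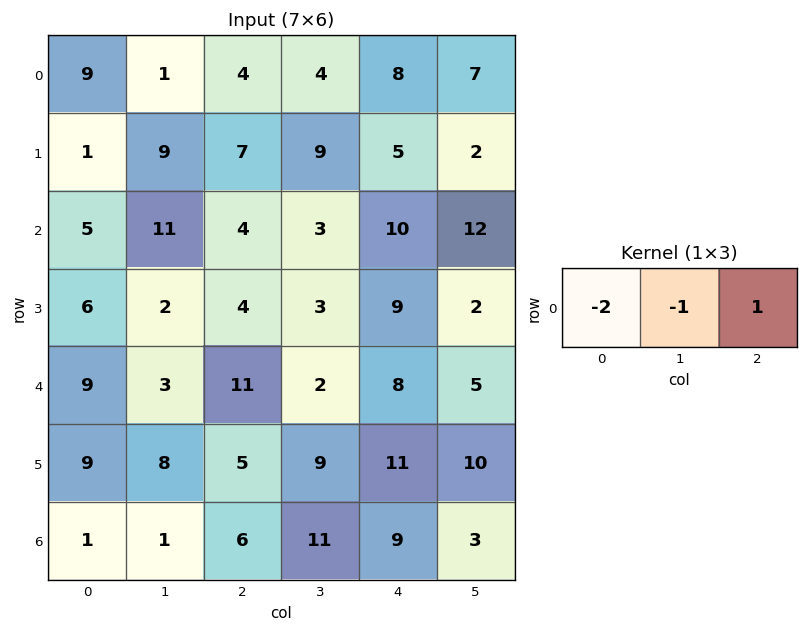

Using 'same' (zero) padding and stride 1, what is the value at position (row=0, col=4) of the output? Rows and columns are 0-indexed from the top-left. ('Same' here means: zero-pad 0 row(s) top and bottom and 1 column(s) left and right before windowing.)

-9

The receptive field on the zero-padded input at this output position is [4 8 7]. Elementwise product with the kernel and sum: 4·-2 + 8·-1 + 7·1.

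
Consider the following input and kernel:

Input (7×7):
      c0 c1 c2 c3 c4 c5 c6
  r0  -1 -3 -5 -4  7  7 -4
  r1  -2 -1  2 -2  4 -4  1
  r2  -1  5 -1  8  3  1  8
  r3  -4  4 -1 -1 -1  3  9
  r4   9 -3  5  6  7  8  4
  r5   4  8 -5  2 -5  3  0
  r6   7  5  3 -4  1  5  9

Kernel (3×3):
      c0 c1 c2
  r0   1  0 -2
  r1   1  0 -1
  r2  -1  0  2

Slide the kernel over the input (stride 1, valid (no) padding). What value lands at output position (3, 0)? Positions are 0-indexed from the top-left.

The receptive field on the input at this output position is [-4 4 -1 / 9 -3 5 / 4 8 -5]. Elementwise product with the kernel and sum: -4·1 + -1·-2 + 9·1 + 5·-1 + 4·-1 + -5·2.

-12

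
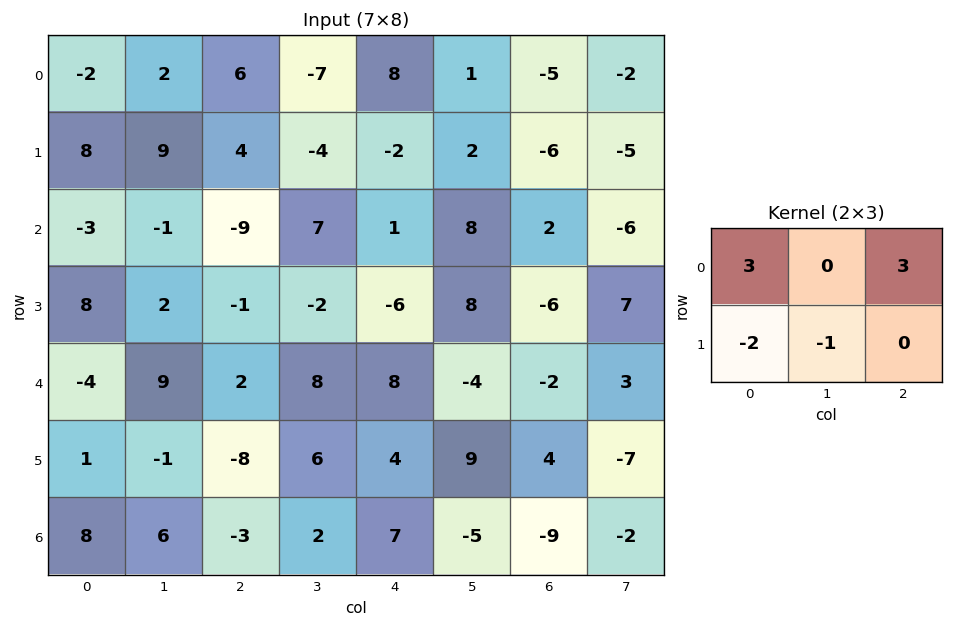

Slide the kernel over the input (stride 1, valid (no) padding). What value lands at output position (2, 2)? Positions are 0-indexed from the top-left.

The receptive field on the input at this output position is [-9 7 1 / -1 -2 -6]. Elementwise product with the kernel and sum: -9·3 + 1·3 + -1·-2 + -2·-1.

-20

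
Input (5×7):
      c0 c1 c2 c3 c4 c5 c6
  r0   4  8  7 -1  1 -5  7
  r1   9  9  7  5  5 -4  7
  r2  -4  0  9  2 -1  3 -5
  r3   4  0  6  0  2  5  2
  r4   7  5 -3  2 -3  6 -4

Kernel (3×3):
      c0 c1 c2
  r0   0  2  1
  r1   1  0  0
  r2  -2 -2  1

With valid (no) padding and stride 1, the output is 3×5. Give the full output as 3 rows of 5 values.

49 6 -17 3 -7
19 7 14 9 -14
-14 18 8 9 -7

Output[0,0]: The receptive field on the input at this output position is [4 8 7 / 9 9 7 / -4 0 9]. Elementwise product with the kernel and sum: 8·2 + 7·1 + 9·1 + -4·-2 + 0·-2 + 9·1.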